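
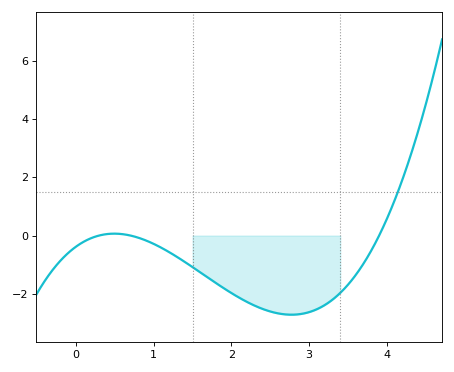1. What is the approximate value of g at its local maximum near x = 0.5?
0.064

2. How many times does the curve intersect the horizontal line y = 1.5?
1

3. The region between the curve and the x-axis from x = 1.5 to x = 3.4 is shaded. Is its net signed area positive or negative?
negative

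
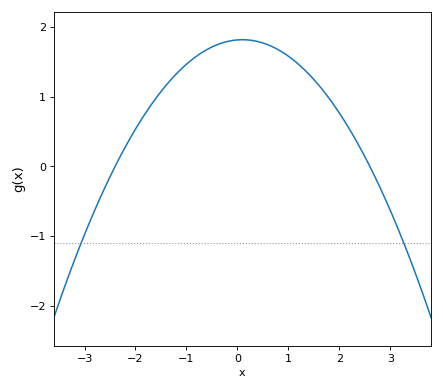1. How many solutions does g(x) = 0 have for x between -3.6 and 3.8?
2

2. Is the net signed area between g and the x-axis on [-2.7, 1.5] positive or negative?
positive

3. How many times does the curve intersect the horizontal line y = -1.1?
2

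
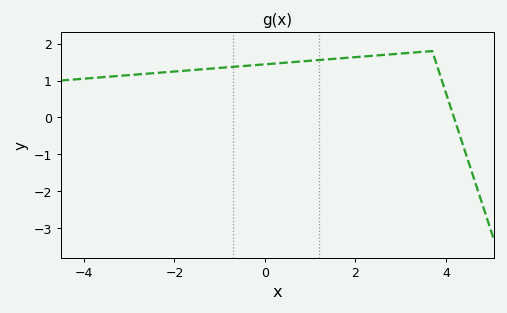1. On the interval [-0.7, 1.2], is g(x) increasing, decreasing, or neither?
increasing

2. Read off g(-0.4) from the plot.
1.4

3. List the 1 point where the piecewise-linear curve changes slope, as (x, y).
(3.7, 1.8)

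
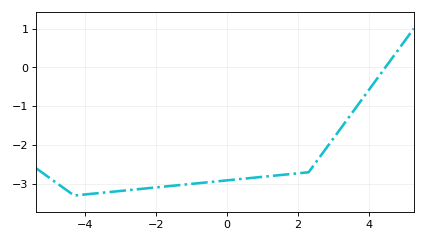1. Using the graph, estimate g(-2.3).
-3.1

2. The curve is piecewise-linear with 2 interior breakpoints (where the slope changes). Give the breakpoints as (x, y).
(-4.3, -3.3); (2.3, -2.7)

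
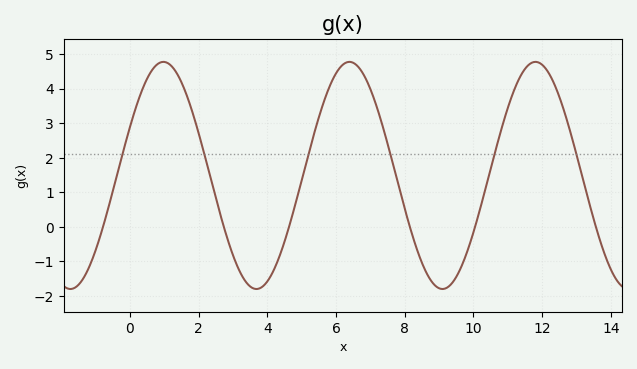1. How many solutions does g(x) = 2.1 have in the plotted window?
6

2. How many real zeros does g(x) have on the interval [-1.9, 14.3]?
6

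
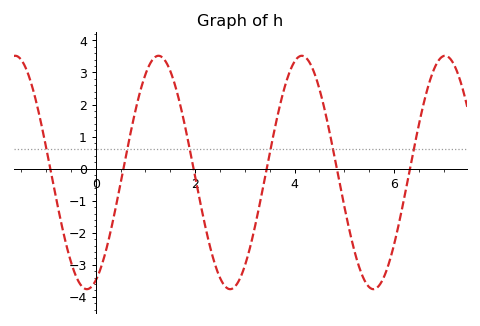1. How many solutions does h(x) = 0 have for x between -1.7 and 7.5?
6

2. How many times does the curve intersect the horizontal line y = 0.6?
6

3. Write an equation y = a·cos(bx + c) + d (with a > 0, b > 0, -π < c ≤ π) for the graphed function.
y = 3.64cos(2.2x - 2.8) - 0.12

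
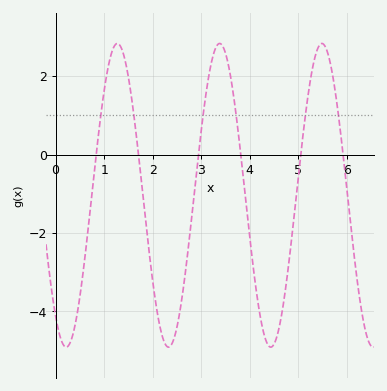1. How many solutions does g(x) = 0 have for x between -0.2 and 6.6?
6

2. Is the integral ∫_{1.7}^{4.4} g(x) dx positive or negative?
negative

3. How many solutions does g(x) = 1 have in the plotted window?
6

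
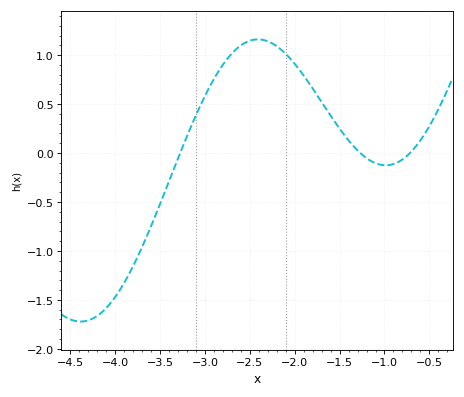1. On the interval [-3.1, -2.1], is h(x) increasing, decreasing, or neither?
neither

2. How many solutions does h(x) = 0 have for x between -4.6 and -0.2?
3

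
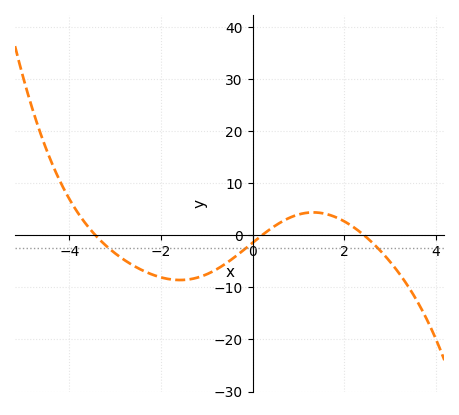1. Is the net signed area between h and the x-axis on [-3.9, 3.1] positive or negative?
negative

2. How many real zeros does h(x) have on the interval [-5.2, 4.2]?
3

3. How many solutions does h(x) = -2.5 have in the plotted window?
3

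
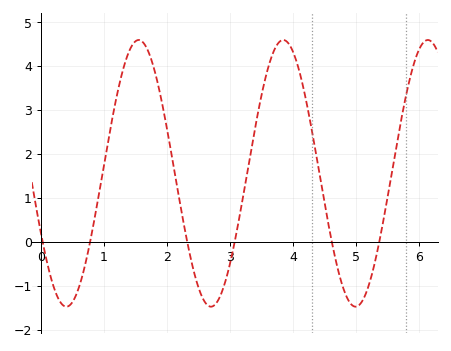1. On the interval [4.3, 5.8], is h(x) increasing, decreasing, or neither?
neither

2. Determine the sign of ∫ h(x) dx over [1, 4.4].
positive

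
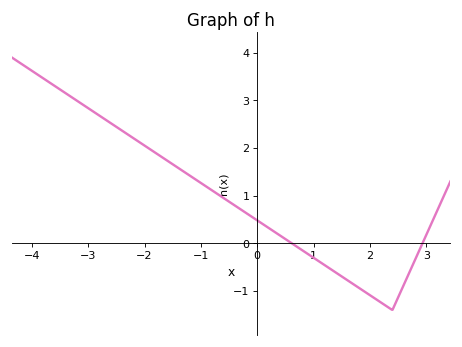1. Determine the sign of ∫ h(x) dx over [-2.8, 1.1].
positive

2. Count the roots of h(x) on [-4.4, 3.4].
2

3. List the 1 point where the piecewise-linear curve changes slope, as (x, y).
(2.4, -1.4)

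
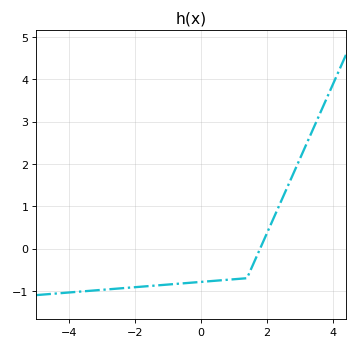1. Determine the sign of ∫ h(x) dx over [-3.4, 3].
negative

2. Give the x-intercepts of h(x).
1.8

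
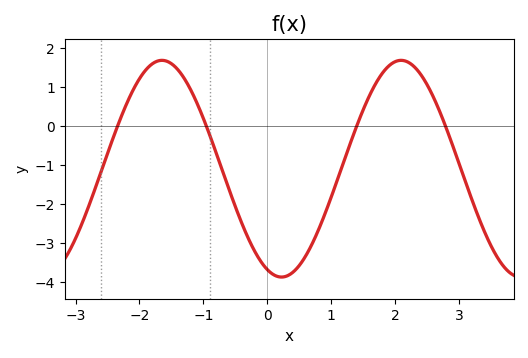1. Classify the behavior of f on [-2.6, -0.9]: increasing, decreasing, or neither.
neither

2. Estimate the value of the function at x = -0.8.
-0.699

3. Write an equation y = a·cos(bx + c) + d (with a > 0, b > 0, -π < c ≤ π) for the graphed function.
y = 2.78cos(1.68x + 2.77) - 1.1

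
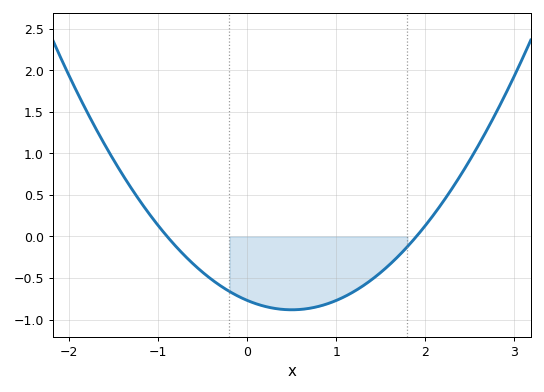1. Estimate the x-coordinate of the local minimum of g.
0.5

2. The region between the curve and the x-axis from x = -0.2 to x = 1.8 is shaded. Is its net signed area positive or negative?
negative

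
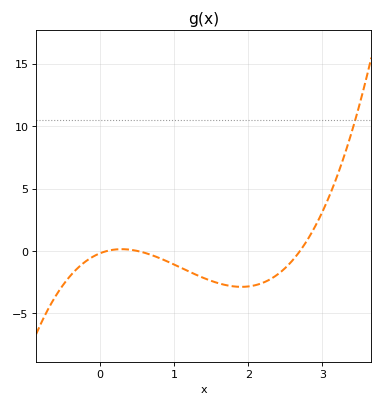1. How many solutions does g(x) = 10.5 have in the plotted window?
1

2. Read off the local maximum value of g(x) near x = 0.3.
0.138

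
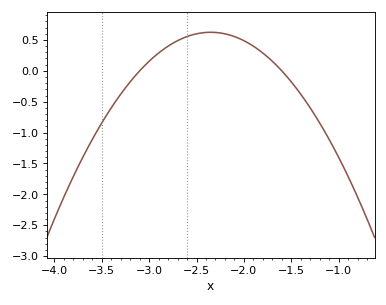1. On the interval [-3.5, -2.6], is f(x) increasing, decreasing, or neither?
increasing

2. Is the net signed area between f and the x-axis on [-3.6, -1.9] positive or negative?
positive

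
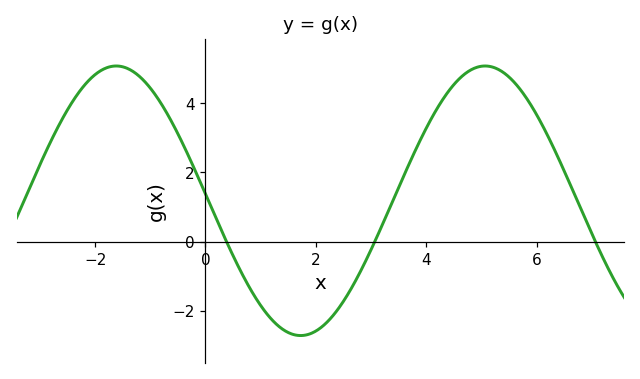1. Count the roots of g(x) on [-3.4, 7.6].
3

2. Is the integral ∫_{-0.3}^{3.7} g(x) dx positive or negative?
negative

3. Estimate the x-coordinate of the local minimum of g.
1.73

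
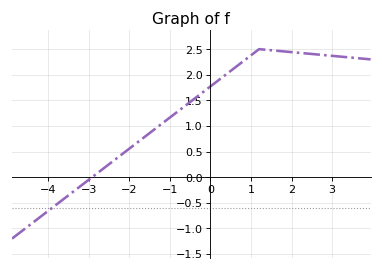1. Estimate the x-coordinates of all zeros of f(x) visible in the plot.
-3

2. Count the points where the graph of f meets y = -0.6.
1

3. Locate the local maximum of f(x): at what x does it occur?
1.2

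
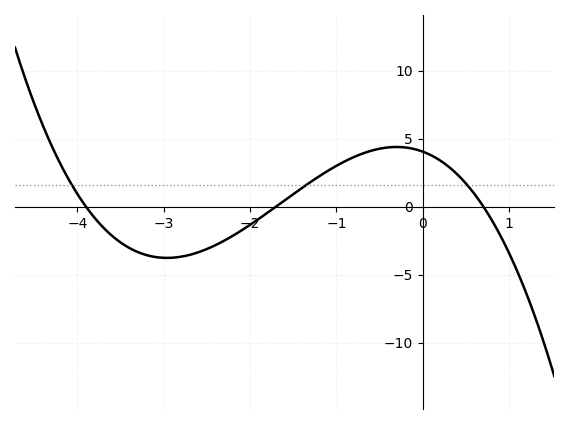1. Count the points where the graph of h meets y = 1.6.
3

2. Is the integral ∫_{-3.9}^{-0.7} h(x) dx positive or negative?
negative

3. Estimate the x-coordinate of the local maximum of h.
-0.3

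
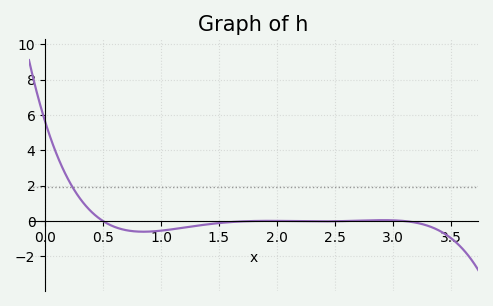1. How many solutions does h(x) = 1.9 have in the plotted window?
1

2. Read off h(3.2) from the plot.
0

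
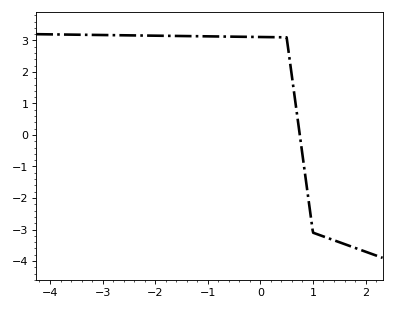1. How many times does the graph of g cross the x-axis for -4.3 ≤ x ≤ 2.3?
1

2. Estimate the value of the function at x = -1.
3.1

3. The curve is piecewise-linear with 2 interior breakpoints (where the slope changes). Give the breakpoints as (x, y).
(0.5, 3.1); (1, -3.1)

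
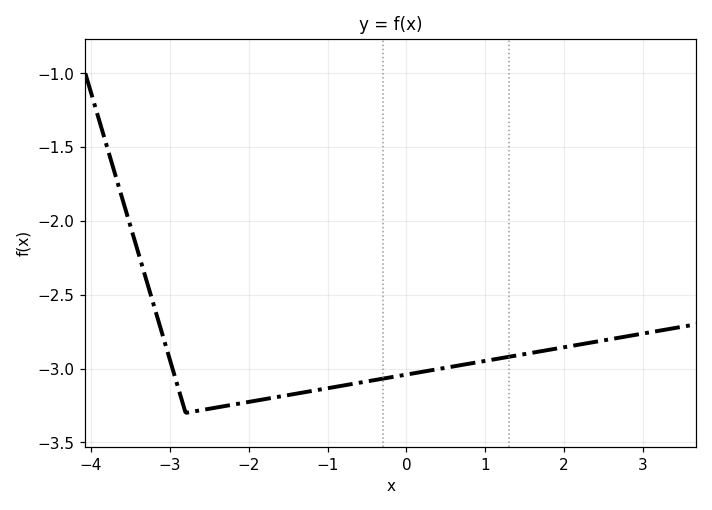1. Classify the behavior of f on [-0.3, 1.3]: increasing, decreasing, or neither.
increasing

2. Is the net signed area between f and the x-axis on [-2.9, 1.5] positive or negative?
negative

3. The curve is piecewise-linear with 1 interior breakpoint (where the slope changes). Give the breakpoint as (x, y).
(-2.8, -3.3)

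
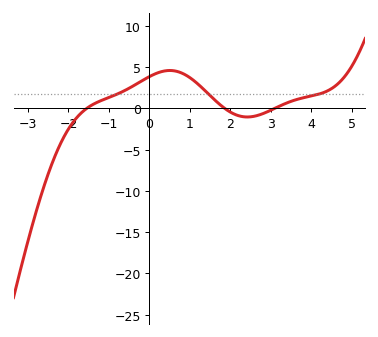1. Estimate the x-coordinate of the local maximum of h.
0.6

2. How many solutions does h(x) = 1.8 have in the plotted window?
3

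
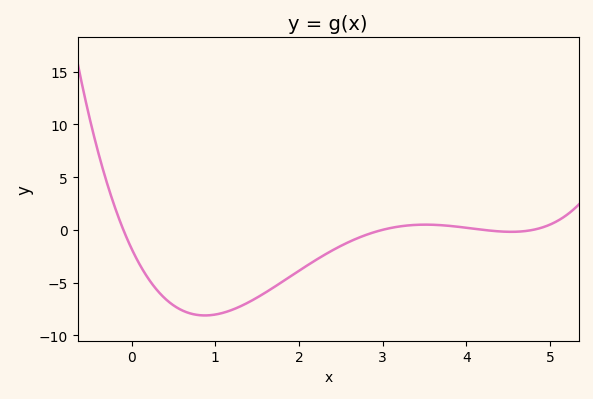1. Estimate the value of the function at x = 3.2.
0.5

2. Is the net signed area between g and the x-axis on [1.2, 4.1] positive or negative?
negative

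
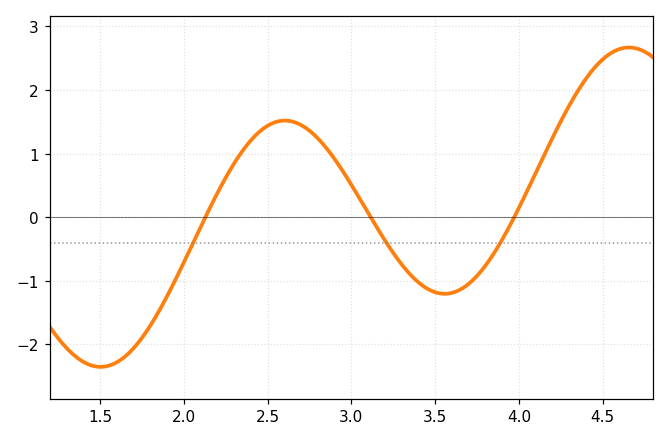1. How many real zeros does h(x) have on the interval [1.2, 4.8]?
3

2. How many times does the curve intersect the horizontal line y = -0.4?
3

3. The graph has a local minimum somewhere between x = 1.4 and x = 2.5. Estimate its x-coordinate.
1.5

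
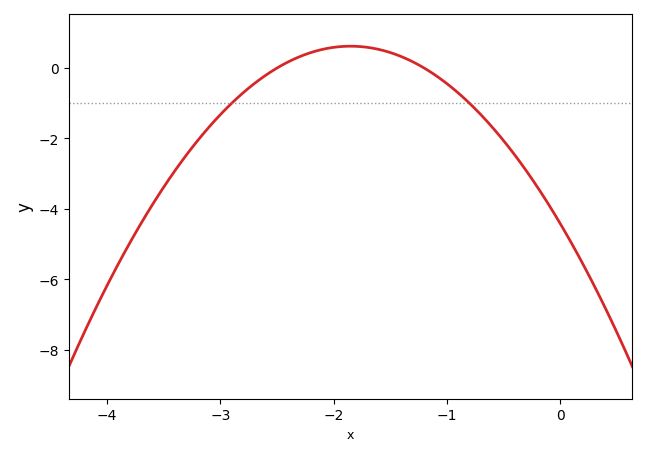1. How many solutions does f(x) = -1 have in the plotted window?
2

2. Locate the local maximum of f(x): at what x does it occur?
-1.85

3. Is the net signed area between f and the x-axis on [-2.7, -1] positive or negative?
positive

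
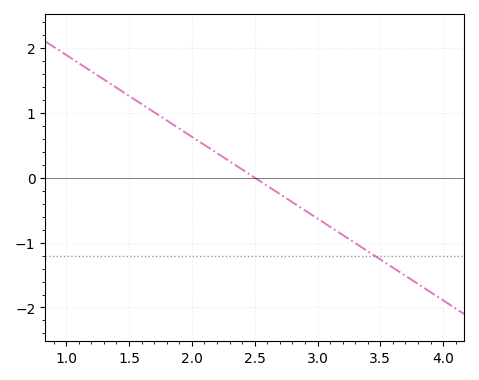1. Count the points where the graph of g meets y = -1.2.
1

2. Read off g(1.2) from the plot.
1.6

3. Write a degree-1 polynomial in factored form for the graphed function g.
y = -1.26(x - 2.5)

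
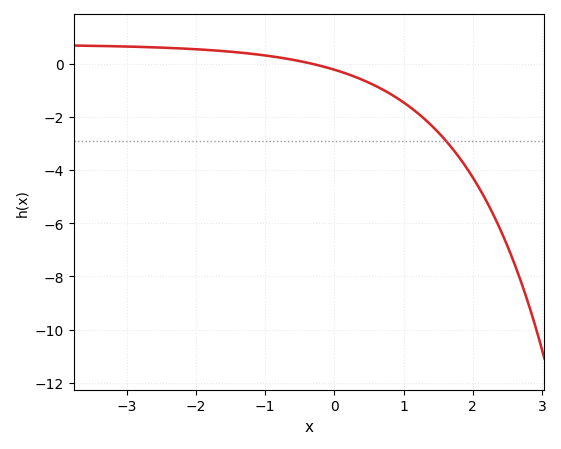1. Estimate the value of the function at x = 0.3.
-0.499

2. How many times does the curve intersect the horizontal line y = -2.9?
1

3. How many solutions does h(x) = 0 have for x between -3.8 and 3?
1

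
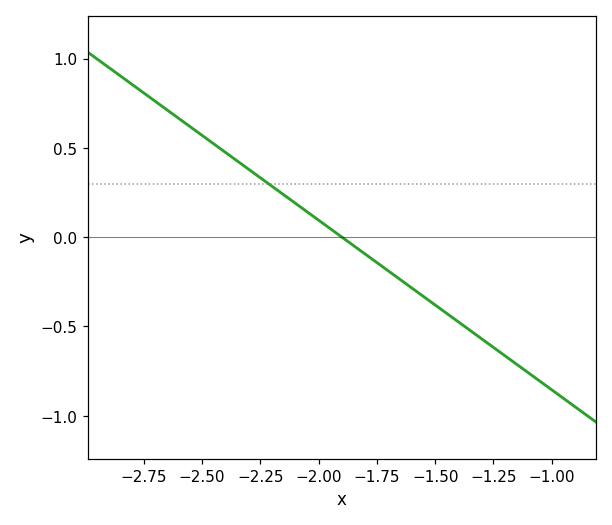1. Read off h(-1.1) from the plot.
-0.75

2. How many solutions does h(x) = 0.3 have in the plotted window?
1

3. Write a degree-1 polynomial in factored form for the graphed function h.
y = -0.95(x + 1.9)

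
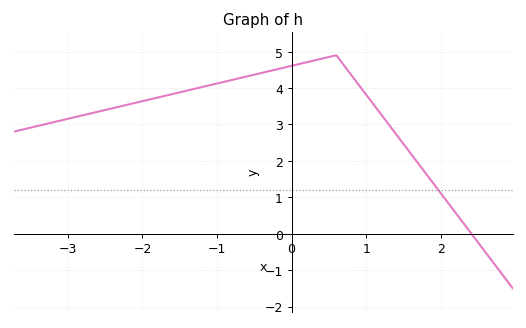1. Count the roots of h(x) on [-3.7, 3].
1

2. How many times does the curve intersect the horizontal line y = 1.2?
1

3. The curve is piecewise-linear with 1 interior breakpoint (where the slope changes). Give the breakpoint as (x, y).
(0.6, 4.9)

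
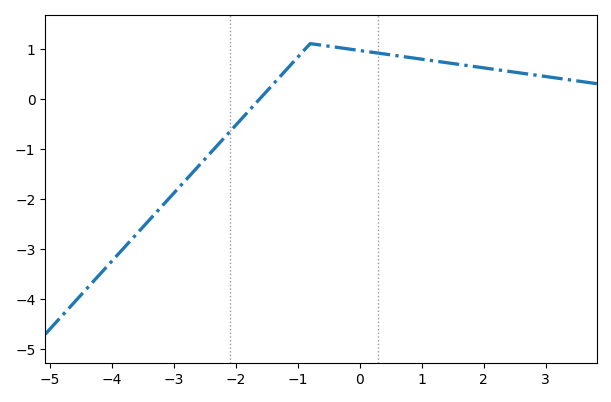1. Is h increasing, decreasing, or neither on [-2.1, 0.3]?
neither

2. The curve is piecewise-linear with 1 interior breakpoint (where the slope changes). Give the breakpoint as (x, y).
(-0.8, 1.1)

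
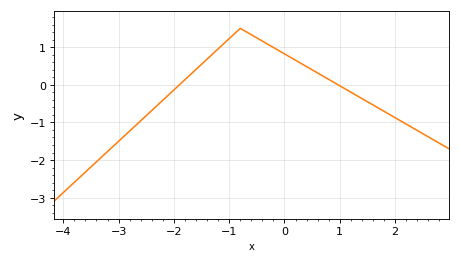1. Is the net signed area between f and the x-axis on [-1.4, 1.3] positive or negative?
positive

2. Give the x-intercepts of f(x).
-1.9, 1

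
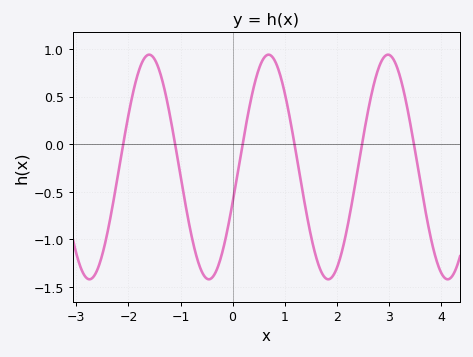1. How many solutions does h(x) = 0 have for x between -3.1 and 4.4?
6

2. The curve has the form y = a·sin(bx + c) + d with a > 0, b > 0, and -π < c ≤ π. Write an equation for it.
y = 1.18sin(2.7x - 0.32) - 0.24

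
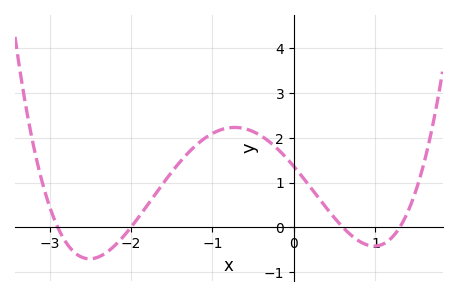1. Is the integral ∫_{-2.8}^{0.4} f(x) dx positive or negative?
positive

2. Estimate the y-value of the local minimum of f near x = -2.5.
-0.7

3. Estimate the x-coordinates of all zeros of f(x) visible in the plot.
-2.9, -2, 0.6, 1.3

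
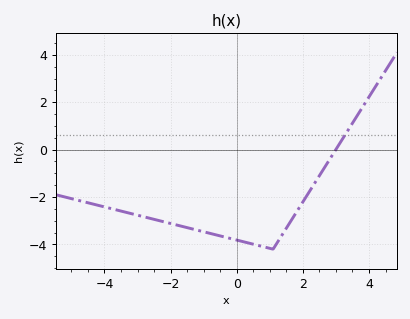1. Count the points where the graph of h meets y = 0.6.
1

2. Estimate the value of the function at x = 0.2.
-3.8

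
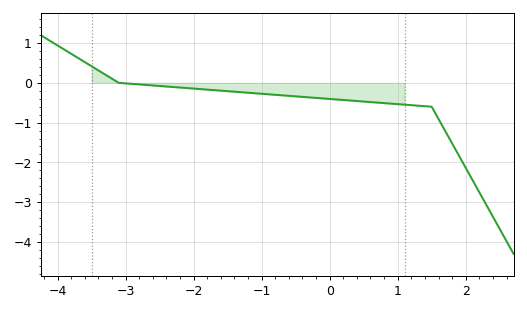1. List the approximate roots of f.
-3.1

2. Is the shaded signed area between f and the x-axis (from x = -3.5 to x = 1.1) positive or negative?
negative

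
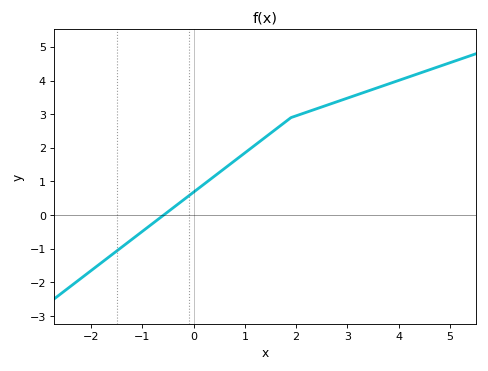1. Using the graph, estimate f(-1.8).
-1.4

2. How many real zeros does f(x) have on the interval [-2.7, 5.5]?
1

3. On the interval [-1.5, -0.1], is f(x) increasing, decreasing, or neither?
increasing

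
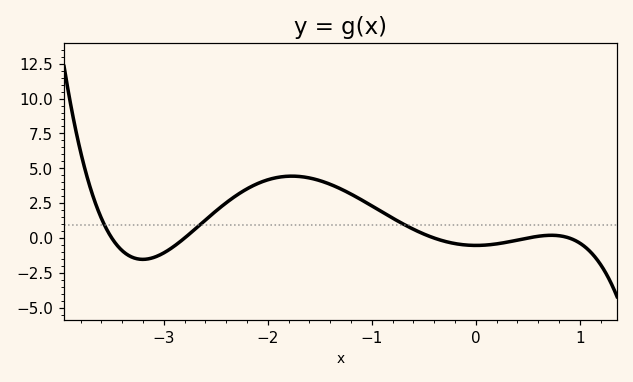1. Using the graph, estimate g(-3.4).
-1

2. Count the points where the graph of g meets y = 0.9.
3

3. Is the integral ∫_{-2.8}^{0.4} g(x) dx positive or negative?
positive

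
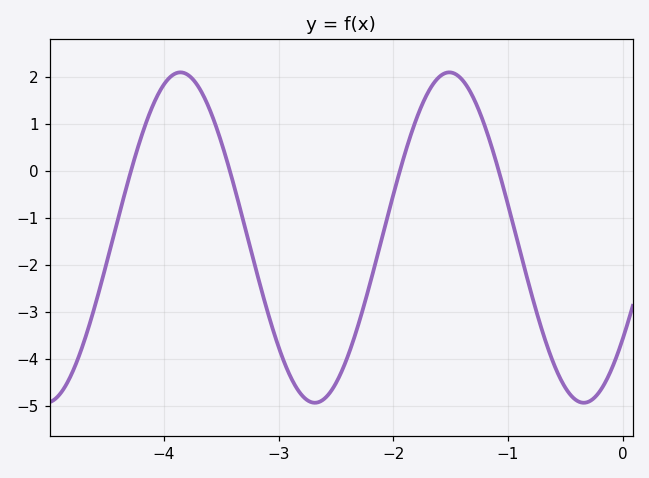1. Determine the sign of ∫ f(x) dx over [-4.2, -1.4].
negative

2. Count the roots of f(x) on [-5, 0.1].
4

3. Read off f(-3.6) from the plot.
1.29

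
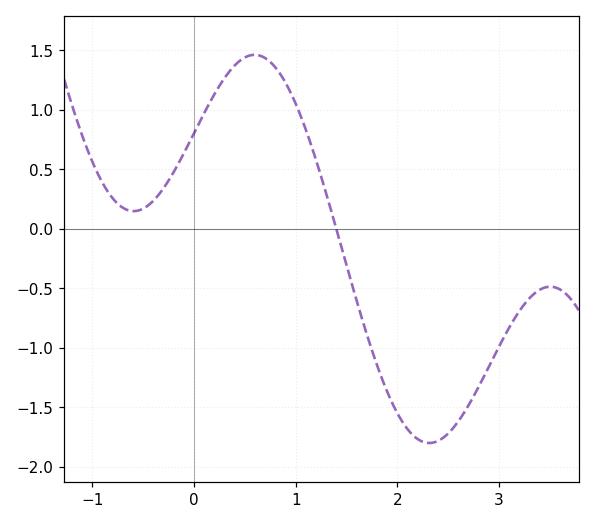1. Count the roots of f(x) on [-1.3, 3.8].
1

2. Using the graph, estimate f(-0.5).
0.15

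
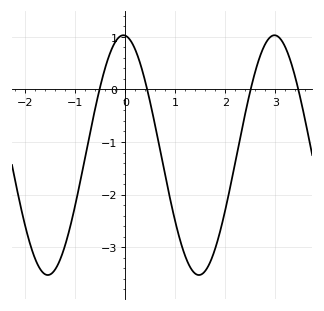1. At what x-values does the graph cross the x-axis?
-0.5, 0.4, 2.5, 3.5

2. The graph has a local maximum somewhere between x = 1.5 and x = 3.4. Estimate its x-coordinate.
3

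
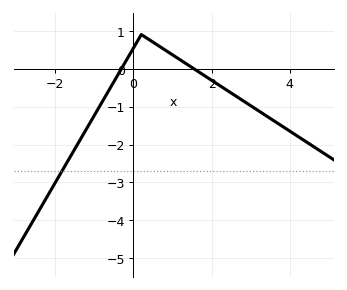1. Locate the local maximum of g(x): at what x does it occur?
0.2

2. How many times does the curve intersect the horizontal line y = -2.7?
1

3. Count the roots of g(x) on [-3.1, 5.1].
2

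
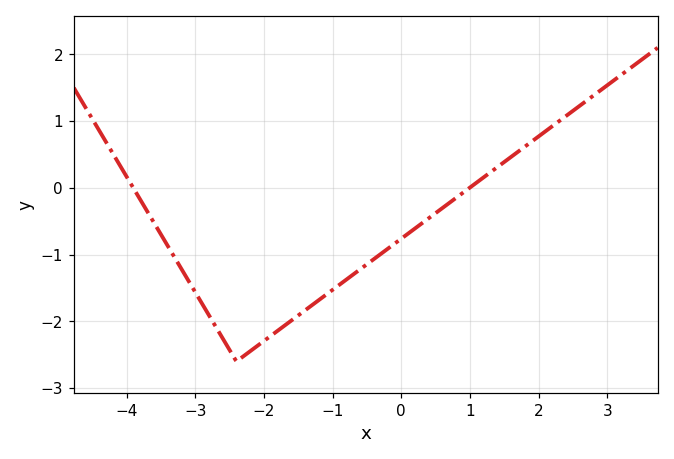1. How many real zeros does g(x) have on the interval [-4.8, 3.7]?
2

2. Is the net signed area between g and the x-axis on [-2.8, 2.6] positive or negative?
negative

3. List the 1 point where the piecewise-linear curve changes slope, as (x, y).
(-2.4, -2.6)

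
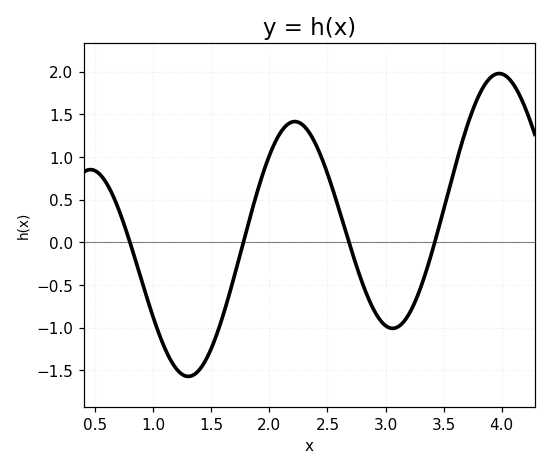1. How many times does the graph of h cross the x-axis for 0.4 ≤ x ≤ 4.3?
4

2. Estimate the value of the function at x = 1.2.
-1.5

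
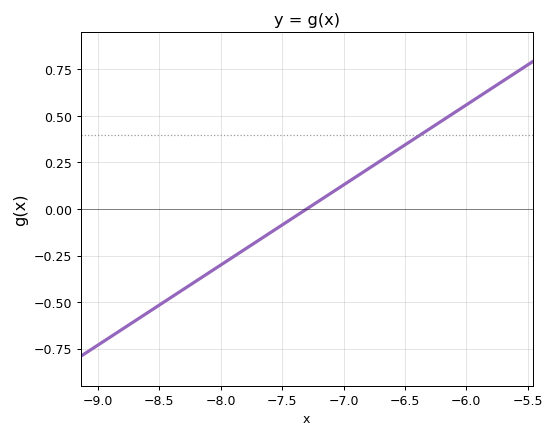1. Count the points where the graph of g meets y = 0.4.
1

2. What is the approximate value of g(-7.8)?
-0.22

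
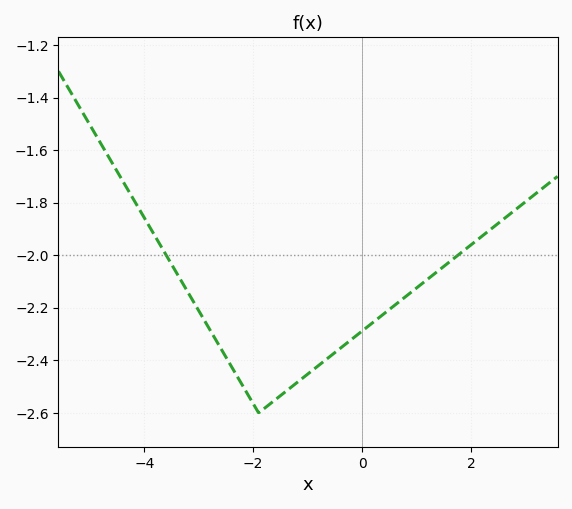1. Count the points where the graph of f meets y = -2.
2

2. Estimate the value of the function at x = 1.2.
-2.1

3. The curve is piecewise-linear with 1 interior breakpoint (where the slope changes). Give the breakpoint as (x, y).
(-1.9, -2.6)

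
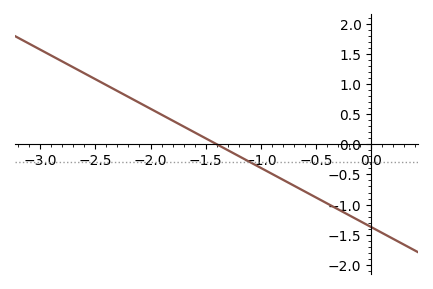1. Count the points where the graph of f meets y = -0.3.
1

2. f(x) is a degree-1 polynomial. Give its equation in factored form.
y = -0.98(x + 1.4)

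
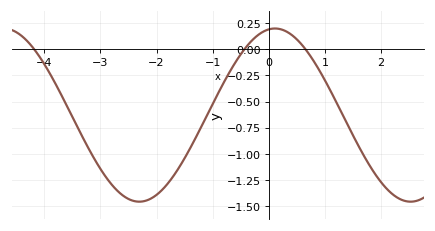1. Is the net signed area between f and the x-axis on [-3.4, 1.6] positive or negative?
negative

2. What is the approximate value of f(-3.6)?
-0.54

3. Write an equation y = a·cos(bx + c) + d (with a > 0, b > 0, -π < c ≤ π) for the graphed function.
y = 0.83cos(1.3x - 0.14) - 0.63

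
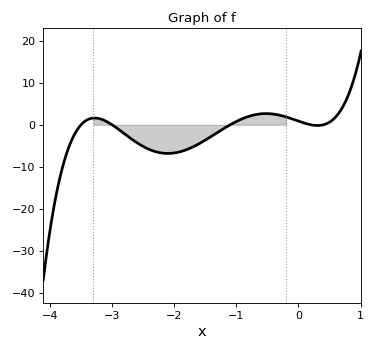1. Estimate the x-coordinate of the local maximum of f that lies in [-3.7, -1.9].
-3.28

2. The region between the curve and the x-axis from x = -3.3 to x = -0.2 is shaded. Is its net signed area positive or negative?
negative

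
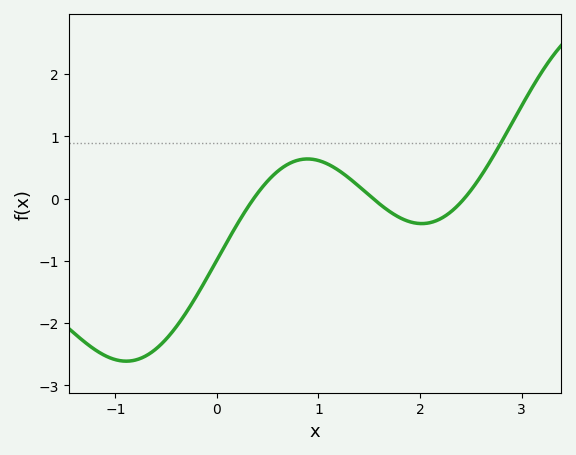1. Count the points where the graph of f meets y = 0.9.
1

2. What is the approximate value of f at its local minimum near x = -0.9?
-2.61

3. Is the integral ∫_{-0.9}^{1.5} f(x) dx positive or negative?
negative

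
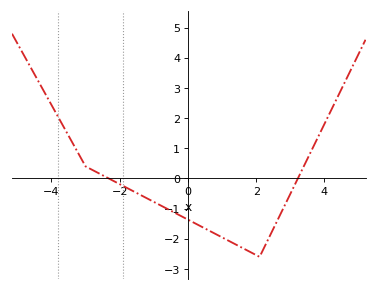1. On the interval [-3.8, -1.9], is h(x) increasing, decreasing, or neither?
decreasing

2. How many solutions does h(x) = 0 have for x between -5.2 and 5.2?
2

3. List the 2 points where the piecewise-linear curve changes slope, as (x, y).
(-3, 0.4); (2.1, -2.6)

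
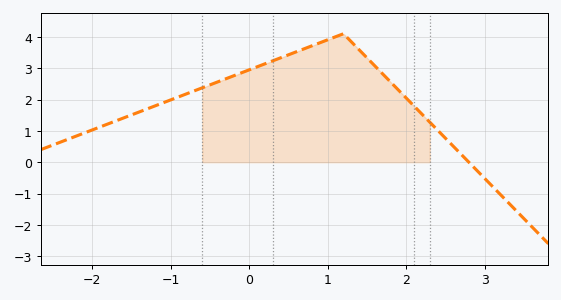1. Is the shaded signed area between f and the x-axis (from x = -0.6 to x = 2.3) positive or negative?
positive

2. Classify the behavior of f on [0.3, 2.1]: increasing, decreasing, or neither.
neither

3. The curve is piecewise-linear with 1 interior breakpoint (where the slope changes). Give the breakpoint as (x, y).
(1.2, 4.1)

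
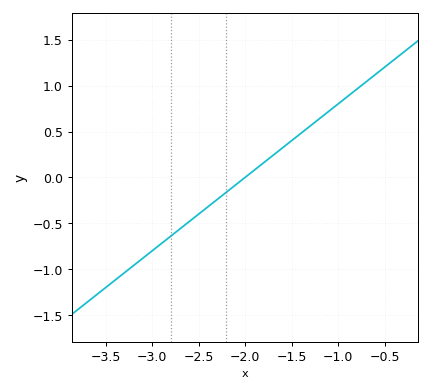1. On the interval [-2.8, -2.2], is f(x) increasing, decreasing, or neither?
increasing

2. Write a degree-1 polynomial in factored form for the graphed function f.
y = 0.8(x + 2)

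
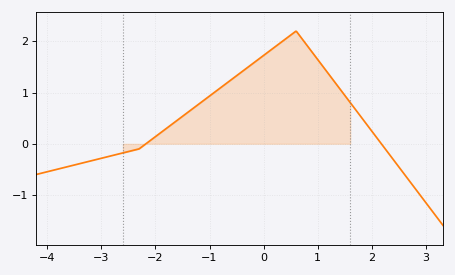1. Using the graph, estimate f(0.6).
2.2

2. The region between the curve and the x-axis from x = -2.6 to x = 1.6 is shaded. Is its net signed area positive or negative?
positive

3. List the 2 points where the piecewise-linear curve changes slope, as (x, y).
(-2.3, -0.1); (0.6, 2.2)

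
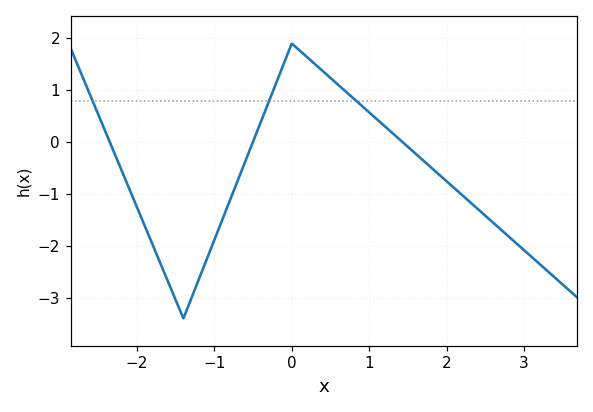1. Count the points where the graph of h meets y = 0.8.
3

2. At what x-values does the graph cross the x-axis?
-2.35, -0.502, 1.43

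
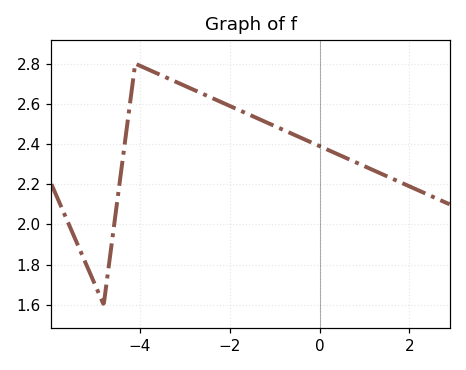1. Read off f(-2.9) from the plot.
2.68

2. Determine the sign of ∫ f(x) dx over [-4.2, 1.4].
positive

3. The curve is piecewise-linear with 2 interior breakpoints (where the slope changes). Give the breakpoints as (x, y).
(-4.8, 1.6); (-4.1, 2.8)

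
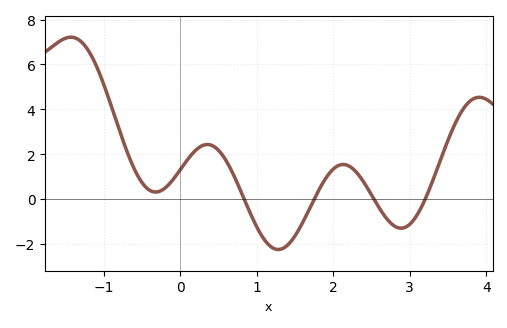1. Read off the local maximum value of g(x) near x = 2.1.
1.54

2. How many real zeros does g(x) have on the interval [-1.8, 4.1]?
4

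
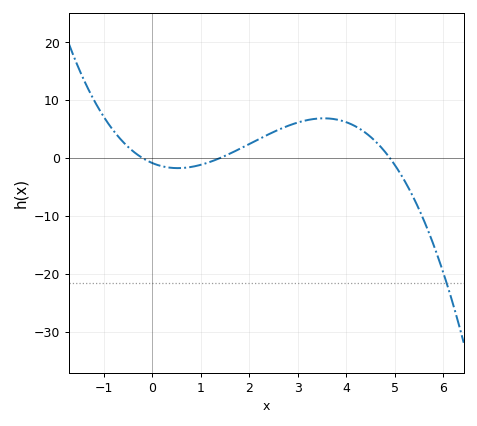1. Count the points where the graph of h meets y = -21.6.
1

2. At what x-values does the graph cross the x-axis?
-0.2, 1.4, 4.9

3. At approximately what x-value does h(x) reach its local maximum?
3.54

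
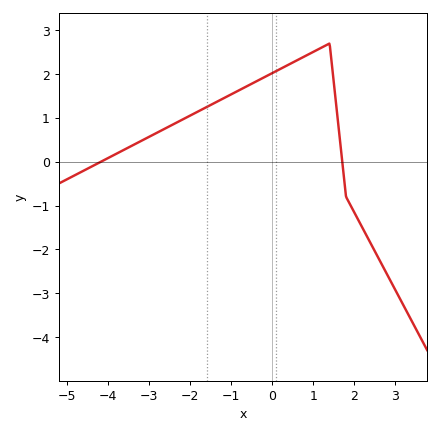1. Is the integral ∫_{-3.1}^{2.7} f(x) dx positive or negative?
positive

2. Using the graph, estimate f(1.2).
2.6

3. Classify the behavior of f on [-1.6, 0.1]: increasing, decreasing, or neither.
increasing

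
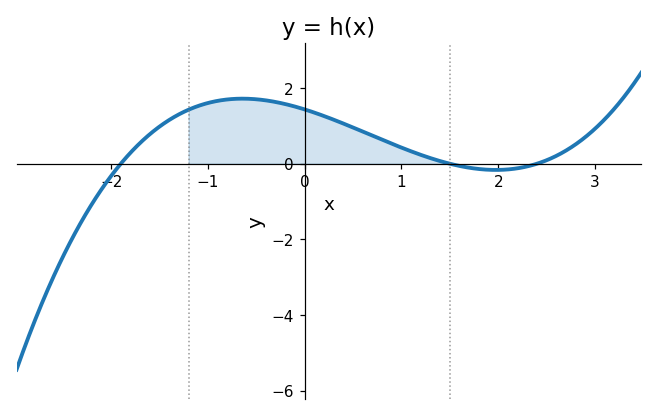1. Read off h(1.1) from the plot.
0.4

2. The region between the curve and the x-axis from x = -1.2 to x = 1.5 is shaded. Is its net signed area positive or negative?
positive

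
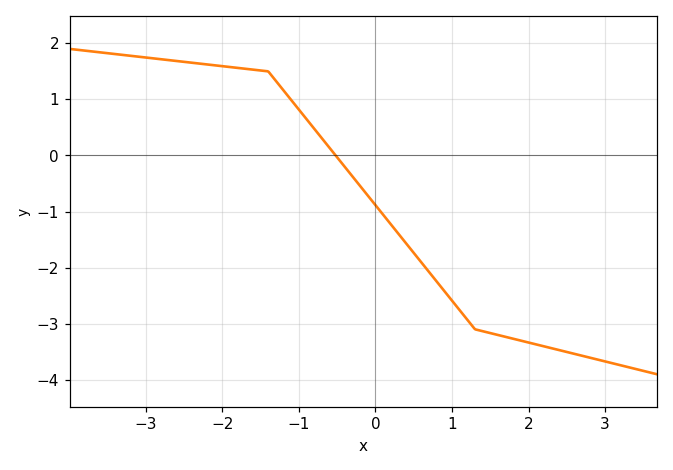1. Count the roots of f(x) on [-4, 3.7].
1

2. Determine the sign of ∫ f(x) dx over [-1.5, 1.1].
negative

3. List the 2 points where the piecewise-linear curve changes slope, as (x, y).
(-1.4, 1.5); (1.3, -3.1)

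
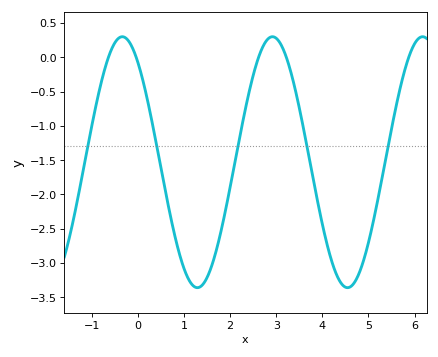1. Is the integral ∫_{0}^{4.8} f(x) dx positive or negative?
negative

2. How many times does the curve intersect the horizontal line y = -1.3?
5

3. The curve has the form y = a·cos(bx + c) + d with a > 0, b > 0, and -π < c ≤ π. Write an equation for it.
y = 1.83cos(1.9x + 0.65) - 1.53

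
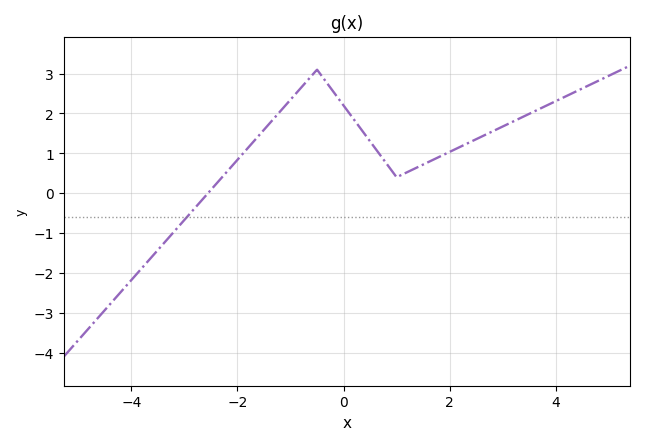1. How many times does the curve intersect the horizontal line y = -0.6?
1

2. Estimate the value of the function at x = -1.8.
1.1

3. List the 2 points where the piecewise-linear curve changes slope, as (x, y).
(-0.5, 3.1); (1, 0.4)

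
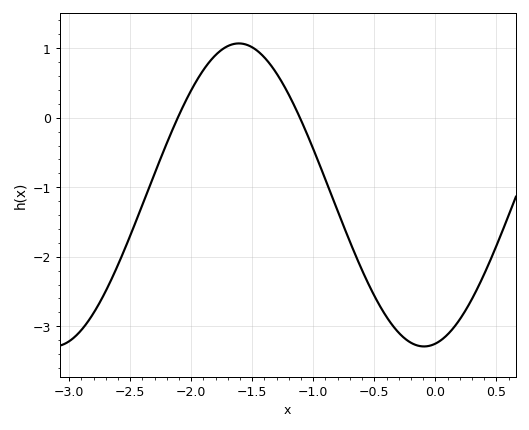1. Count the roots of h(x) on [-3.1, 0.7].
2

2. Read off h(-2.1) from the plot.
0.042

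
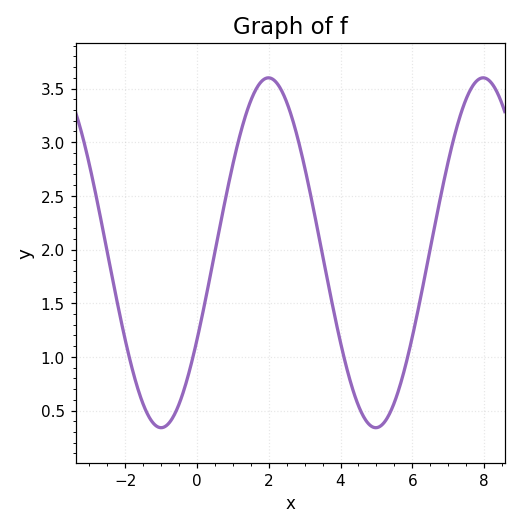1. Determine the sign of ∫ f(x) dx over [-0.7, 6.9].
positive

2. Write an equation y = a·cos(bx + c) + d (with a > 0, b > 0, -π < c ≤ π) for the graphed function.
y = 1.63cos(1.1x - 2.1) + 1.97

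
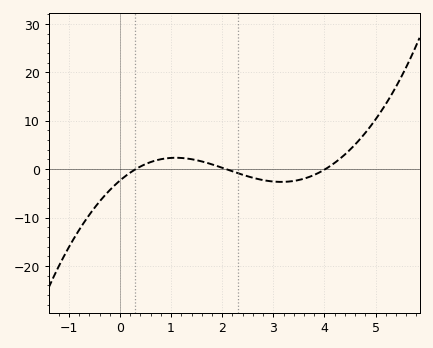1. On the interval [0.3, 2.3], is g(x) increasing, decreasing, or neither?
neither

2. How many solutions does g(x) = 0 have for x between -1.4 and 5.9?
3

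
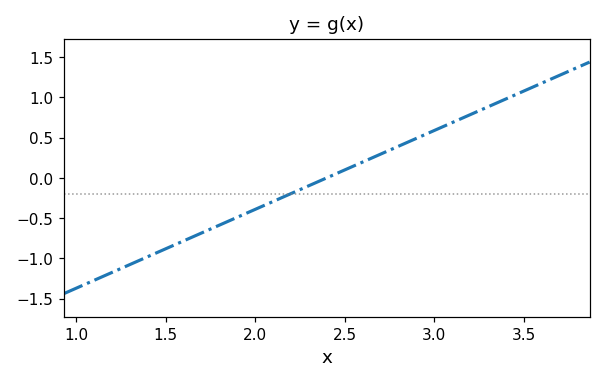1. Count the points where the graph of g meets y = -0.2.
1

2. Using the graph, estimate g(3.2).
0.8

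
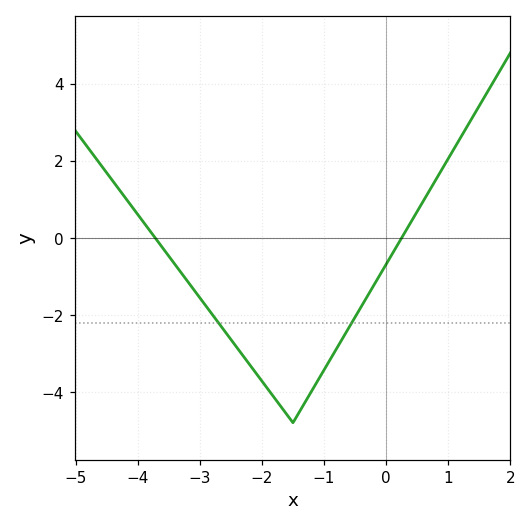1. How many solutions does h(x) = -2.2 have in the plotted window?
2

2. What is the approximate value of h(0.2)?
-0.2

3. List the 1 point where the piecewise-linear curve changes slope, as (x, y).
(-1.5, -4.8)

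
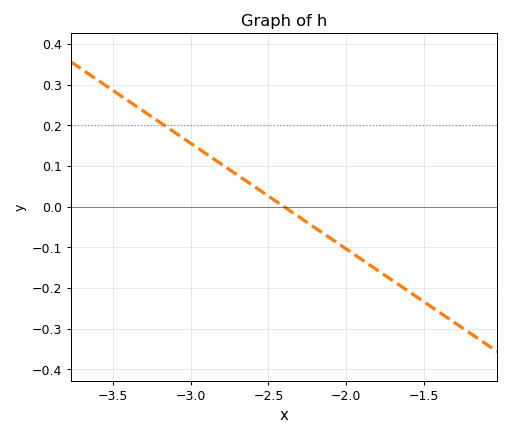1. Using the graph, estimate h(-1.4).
-0.26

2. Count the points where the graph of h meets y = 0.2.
1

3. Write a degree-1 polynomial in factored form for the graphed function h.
y = -0.26(x + 2.4)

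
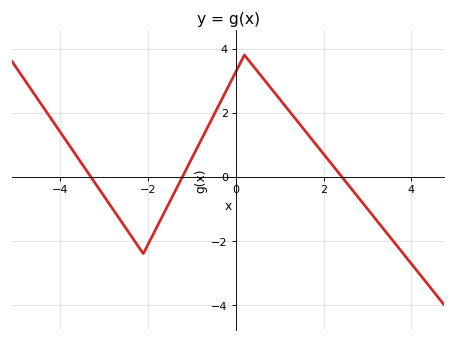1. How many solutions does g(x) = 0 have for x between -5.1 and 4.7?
3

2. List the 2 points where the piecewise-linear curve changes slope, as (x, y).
(-2.1, -2.4); (0.2, 3.8)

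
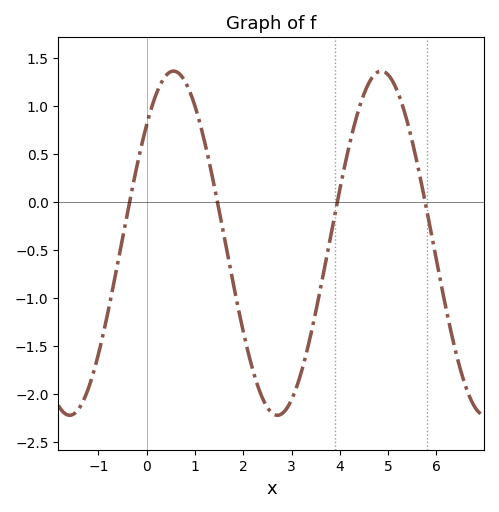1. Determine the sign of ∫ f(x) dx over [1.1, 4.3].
negative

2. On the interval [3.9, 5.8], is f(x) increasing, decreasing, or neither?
neither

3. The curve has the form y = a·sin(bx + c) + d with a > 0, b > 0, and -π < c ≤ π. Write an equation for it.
y = 1.79sin(1.5x + 0.76) - 0.43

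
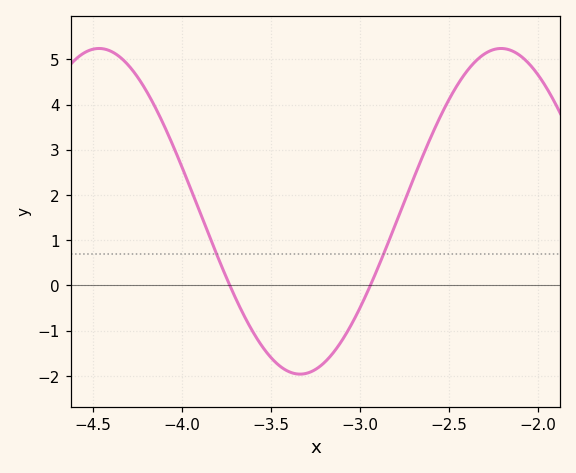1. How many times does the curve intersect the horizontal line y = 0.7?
2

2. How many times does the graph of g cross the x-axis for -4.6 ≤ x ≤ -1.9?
2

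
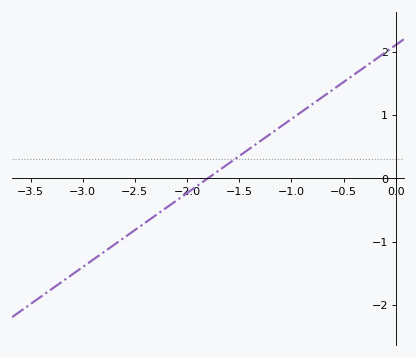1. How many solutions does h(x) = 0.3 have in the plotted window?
1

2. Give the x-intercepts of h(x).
-1.8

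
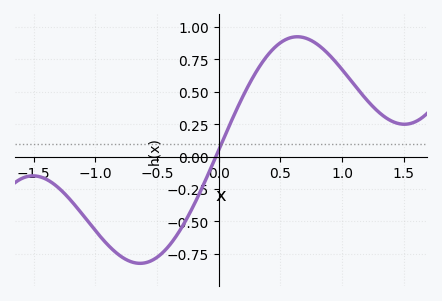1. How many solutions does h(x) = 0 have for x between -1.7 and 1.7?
1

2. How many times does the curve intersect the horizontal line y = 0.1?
1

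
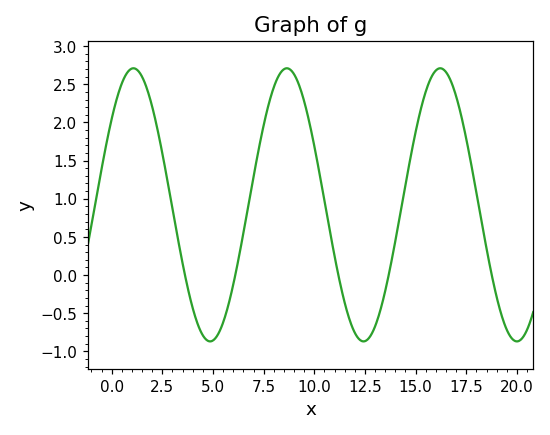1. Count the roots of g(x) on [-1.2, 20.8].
5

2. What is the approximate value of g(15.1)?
2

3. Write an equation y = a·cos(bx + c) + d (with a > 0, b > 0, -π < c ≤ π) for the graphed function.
y = 1.79cos(0.83x - 0.892) + 0.92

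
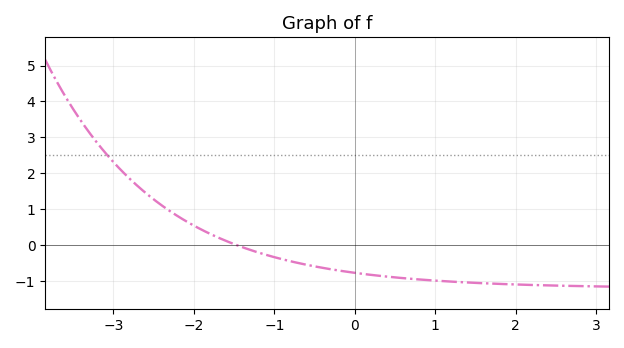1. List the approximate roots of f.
-1.5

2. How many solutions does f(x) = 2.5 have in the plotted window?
1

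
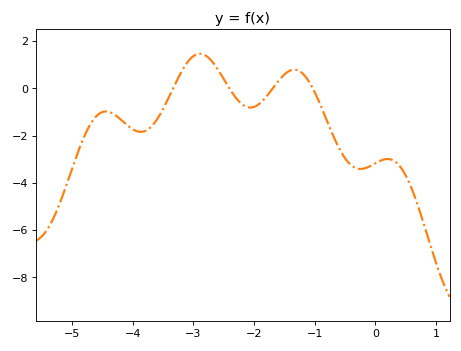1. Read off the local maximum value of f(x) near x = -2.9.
1.47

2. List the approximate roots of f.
-3.33, -2.41, -1.69, -1.03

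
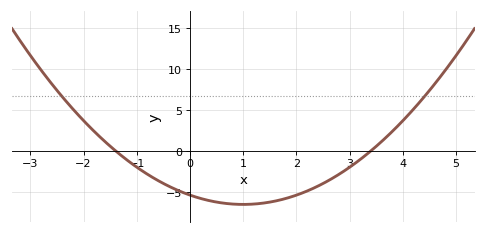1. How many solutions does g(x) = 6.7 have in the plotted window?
2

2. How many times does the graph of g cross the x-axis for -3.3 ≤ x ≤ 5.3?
2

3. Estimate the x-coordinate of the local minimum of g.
1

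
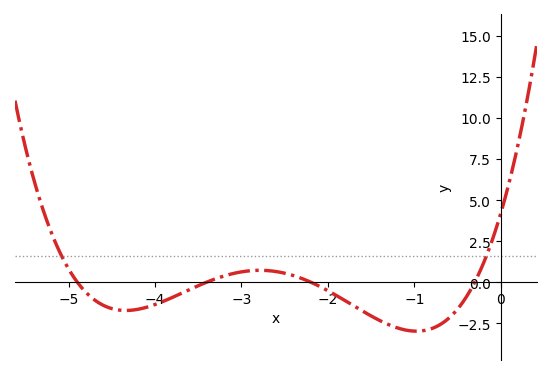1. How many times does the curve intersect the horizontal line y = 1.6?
2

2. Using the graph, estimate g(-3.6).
-0.456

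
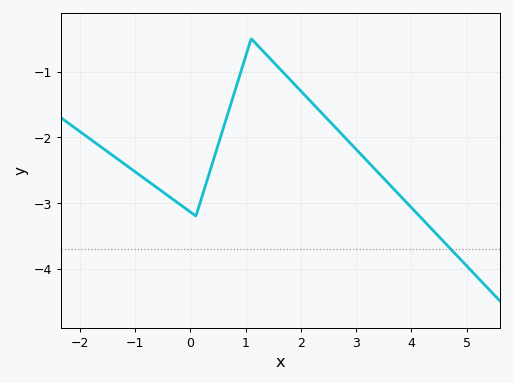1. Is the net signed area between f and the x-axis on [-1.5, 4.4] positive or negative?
negative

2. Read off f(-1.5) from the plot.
-2.22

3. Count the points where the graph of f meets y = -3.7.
1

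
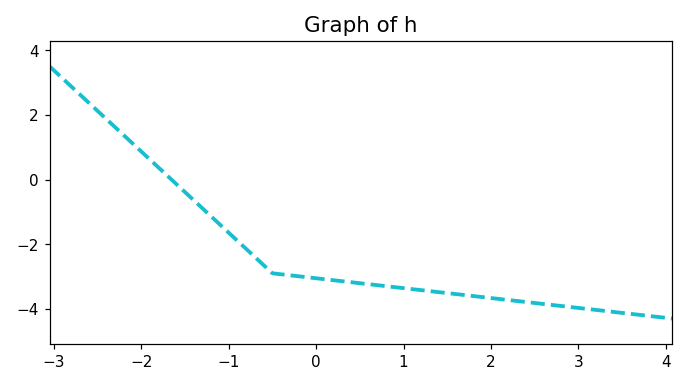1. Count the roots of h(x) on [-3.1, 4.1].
1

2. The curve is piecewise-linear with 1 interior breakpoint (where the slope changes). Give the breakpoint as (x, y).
(-0.5, -2.9)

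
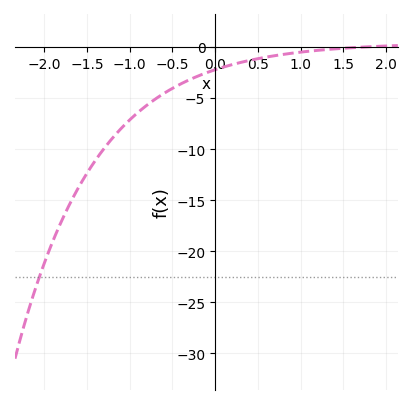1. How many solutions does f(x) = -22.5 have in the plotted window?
1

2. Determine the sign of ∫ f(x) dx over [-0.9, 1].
negative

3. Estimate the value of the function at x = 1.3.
-0.237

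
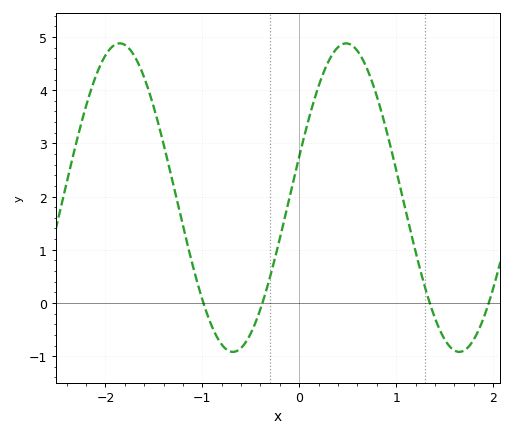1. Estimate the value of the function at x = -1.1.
0.7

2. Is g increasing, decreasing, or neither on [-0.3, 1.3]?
neither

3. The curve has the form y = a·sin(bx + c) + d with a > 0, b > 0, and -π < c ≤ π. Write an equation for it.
y = 2.9sin(2.7x + 0.27) + 1.98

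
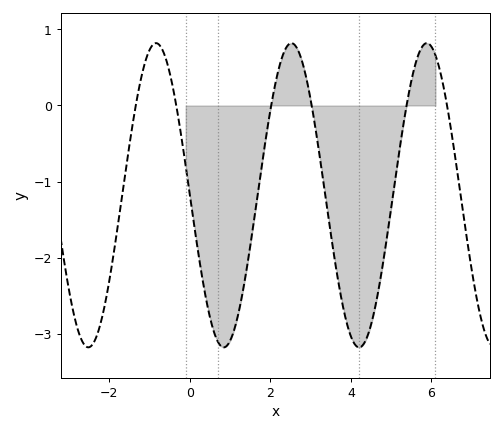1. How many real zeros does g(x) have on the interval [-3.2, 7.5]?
6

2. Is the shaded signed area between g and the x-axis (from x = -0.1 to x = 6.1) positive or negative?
negative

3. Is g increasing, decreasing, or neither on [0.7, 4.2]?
neither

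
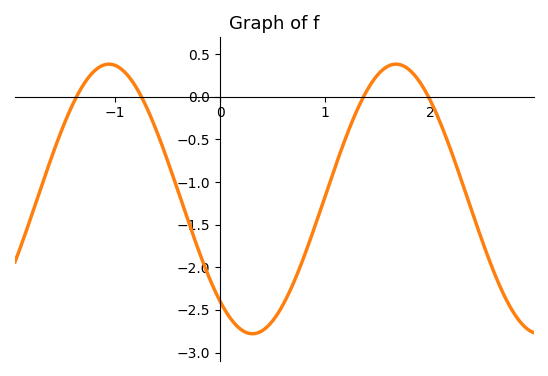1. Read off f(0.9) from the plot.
-1.55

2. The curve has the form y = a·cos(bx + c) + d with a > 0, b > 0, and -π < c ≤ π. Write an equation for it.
y = 1.58cos(2.3x + 2.4) - 1.2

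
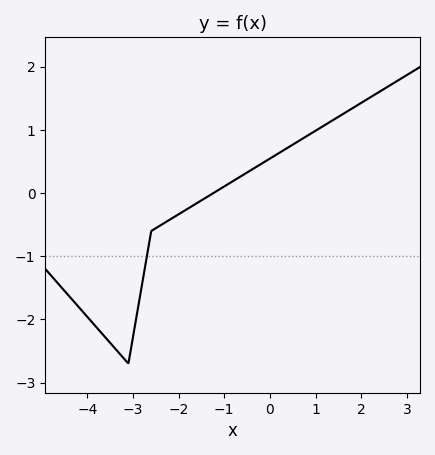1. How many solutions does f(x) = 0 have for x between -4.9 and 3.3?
1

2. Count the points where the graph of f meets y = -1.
1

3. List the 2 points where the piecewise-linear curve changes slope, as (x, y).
(-3.1, -2.7); (-2.6, -0.6)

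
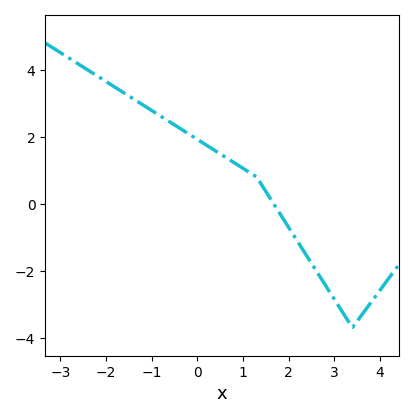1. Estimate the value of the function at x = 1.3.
0.8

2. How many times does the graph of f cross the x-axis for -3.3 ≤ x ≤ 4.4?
1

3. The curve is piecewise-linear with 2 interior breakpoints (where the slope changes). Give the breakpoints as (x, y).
(1.3, 0.8); (3.4, -3.7)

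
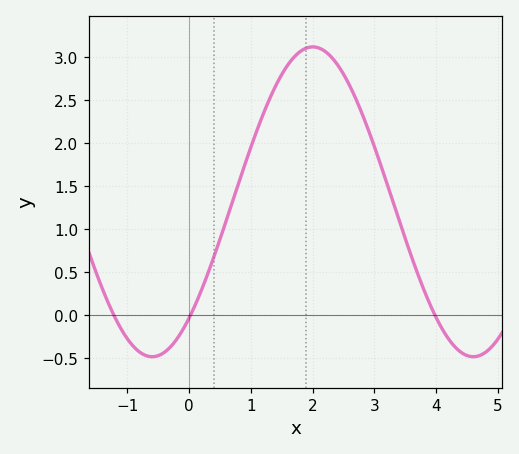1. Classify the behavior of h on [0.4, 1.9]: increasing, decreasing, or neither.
increasing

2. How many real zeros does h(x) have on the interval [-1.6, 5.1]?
3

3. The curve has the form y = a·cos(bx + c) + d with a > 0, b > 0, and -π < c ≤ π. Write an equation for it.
y = 1.8cos(1.21x - 2.42) + 1.32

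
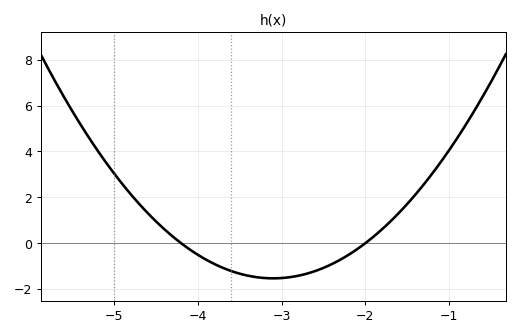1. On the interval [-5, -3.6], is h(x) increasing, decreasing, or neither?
decreasing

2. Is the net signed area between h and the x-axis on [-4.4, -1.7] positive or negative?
negative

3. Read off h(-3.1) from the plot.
-1.52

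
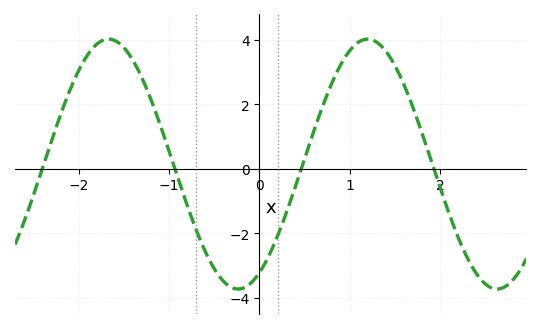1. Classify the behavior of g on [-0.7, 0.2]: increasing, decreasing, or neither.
neither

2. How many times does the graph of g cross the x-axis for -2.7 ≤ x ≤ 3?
4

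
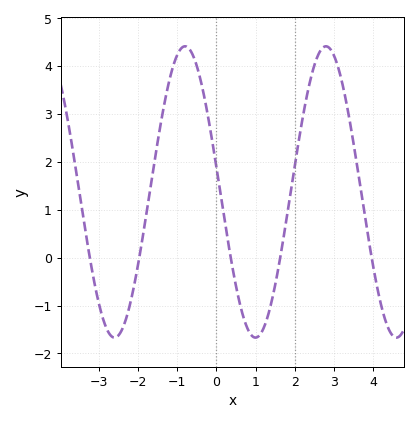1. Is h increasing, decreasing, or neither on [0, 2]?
neither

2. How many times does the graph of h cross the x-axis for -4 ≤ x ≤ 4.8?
5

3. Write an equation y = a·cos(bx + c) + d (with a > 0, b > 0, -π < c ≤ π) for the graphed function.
y = 3.04cos(1.75x + 1.4) + 1.37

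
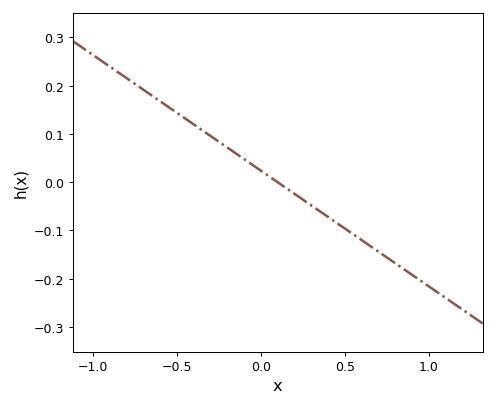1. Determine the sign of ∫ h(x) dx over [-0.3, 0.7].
negative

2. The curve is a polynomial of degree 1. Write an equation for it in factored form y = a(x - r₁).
y = -0.24(x - 0.1)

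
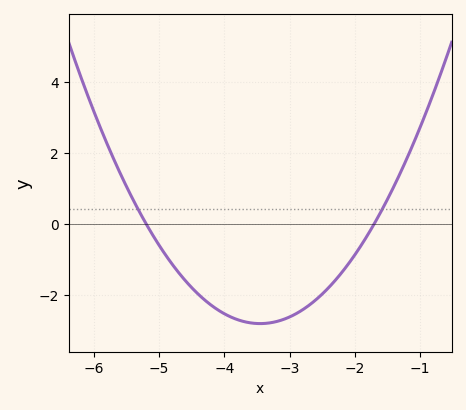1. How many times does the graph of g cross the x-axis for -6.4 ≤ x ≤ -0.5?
2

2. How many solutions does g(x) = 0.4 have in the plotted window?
2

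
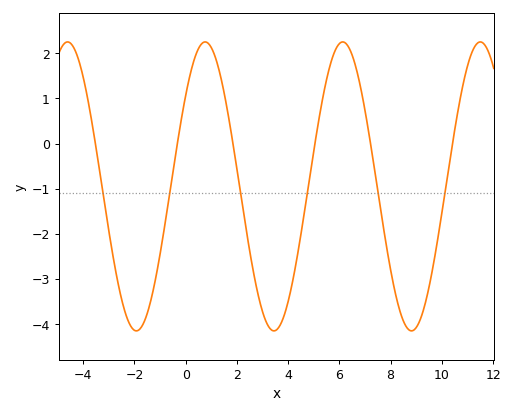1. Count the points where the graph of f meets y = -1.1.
6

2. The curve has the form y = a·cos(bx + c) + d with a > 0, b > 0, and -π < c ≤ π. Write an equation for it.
y = 3.2cos(1.2x - 0.89) - 0.95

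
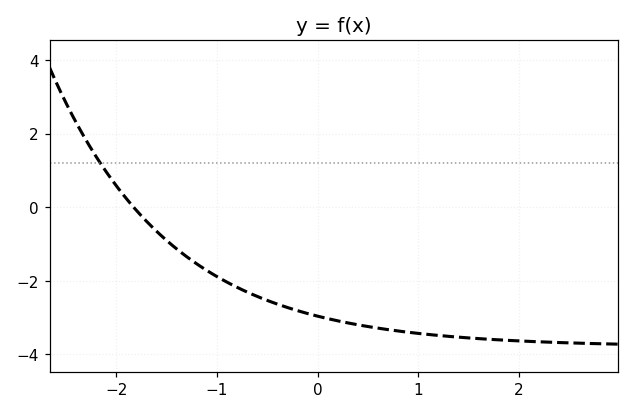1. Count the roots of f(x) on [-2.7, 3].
1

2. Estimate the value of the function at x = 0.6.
-3.29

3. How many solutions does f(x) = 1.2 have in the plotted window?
1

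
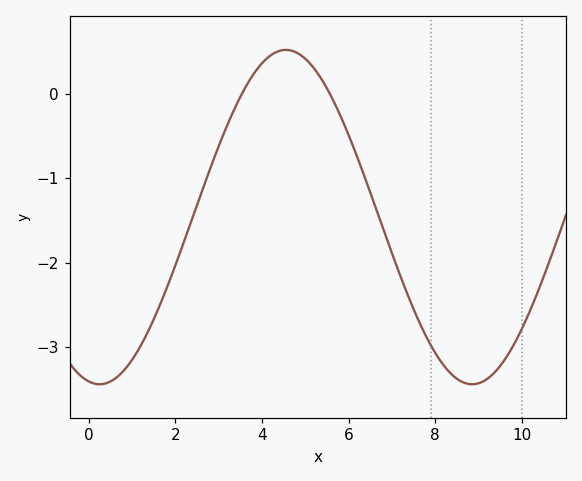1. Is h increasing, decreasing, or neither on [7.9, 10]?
neither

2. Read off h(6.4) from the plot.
-1.02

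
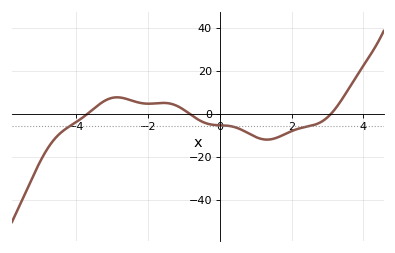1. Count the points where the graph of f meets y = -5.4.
3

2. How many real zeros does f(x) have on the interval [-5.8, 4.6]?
3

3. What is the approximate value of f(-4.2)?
-6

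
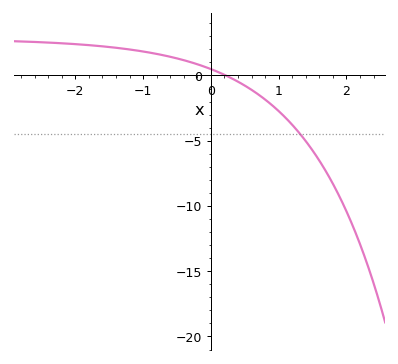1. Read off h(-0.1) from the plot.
0.683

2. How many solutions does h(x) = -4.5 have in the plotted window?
1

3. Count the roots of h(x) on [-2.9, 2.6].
1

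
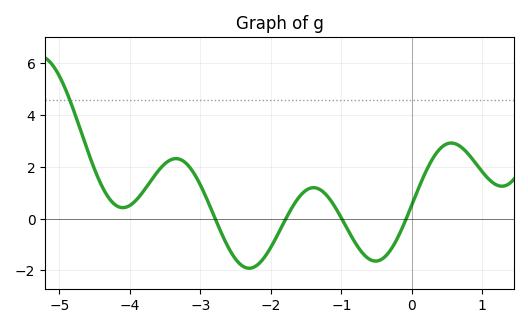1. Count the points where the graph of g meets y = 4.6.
1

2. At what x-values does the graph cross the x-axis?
-2.8, -1.8, -1, -0.1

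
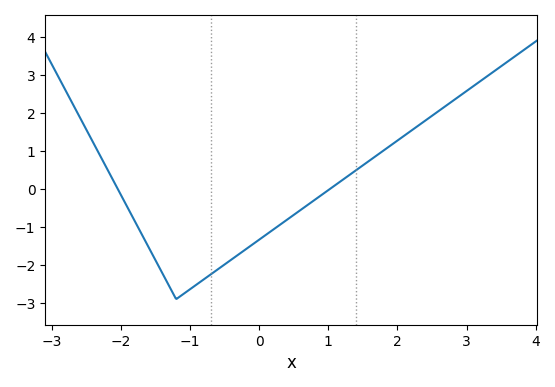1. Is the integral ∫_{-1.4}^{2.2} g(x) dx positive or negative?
negative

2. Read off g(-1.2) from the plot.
-2.9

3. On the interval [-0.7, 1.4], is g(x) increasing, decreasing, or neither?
increasing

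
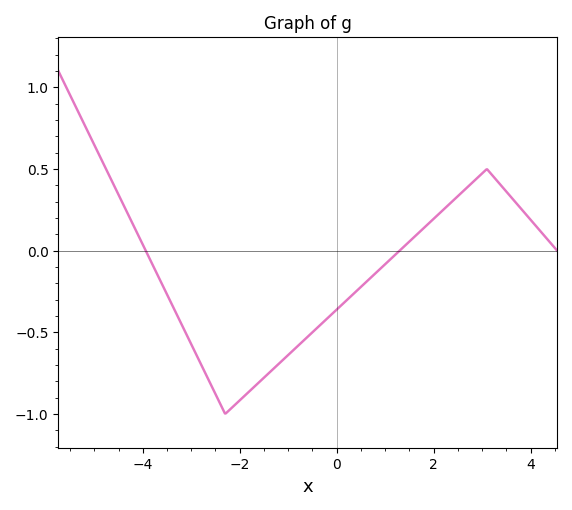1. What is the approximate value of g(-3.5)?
-0.25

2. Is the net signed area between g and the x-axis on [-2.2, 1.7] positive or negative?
negative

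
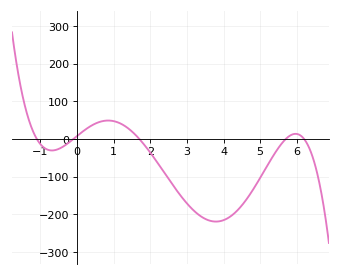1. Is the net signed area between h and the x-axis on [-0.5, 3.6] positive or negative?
negative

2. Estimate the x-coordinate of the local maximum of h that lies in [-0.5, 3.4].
0.8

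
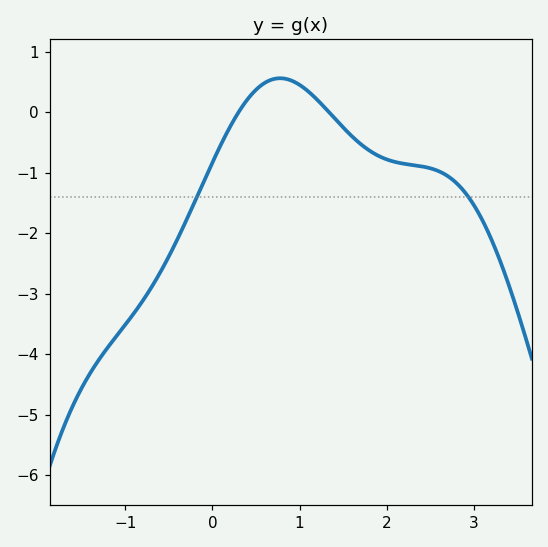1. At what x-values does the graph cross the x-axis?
0.301, 1.34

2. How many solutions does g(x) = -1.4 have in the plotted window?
2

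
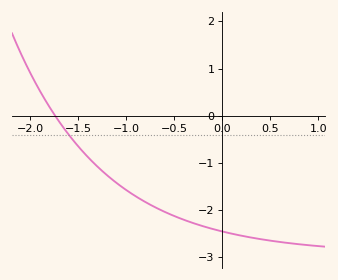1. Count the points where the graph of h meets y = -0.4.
1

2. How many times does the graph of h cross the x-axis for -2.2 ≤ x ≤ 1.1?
1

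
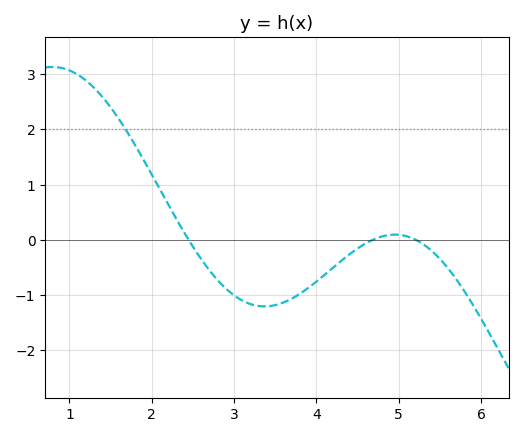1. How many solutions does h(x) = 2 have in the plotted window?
1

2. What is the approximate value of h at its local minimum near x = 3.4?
-1.21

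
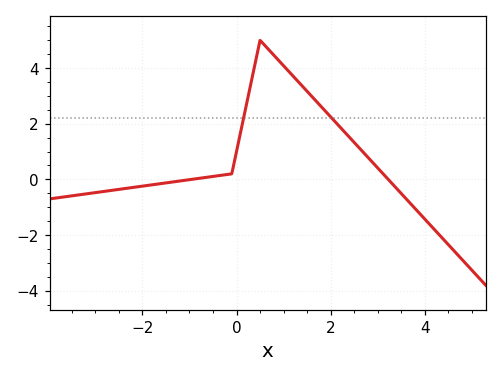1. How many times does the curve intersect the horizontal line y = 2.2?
2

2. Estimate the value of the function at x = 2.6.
1.14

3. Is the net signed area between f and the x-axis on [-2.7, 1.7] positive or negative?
positive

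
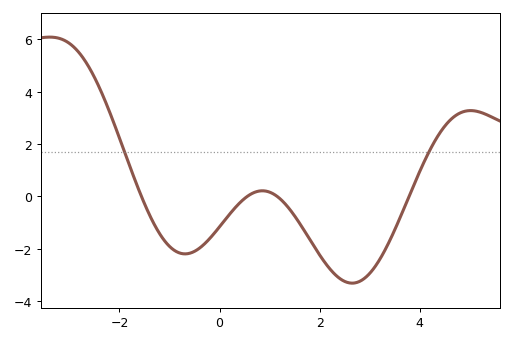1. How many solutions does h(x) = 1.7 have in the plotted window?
2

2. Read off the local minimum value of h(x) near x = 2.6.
-3.31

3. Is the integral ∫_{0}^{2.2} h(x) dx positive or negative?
negative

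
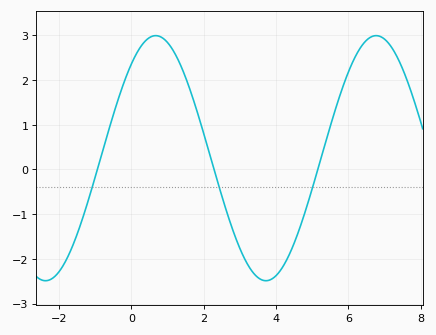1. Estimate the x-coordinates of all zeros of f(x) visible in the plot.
-0.942, 2.29, 5.16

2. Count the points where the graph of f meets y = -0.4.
3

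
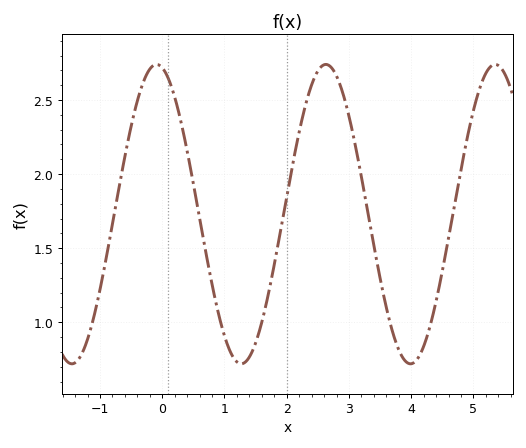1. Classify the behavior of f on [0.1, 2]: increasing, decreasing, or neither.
neither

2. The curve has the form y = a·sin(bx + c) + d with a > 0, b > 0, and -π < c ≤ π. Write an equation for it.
y = 1.01sin(2.3x + 1.8) + 1.73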